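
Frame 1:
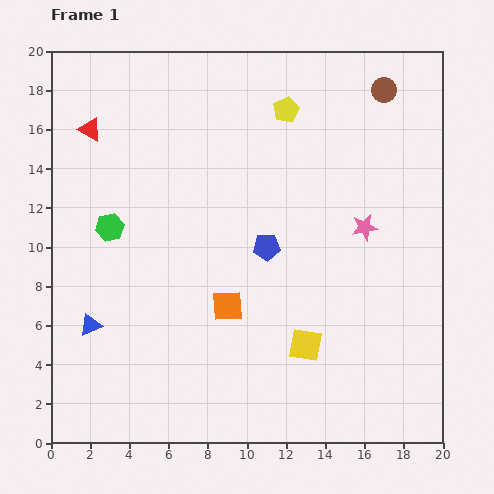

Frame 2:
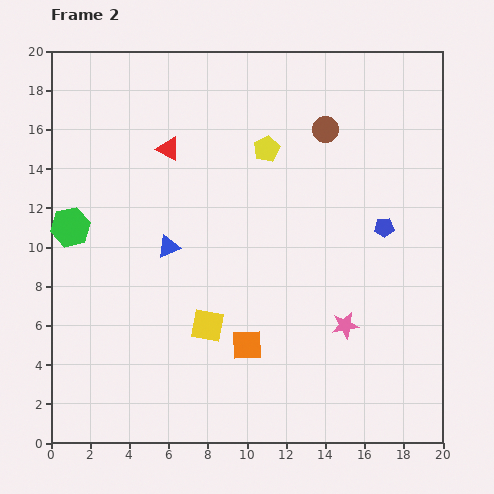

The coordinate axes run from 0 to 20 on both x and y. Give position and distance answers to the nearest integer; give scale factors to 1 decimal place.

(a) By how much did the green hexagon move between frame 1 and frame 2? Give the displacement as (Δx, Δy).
(-2, 0)

The green hexagon was at (3, 11) in frame 1 and (1, 11) in frame 2.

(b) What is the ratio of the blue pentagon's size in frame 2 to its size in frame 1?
0.7×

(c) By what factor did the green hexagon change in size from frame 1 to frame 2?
1.4×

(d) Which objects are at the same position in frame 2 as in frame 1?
none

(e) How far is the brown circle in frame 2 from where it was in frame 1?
4

The brown circle moved from (17, 18) to (14, 16), a distance of √(3² + 2²) ≈ 4.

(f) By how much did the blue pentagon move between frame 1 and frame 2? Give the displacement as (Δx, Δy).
(6, 1)

The blue pentagon was at (11, 10) in frame 1 and (17, 11) in frame 2.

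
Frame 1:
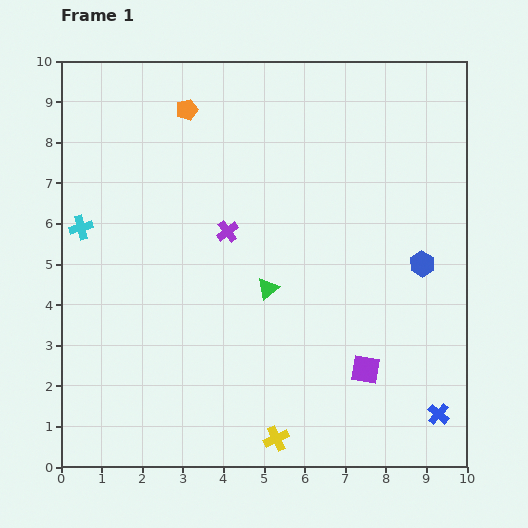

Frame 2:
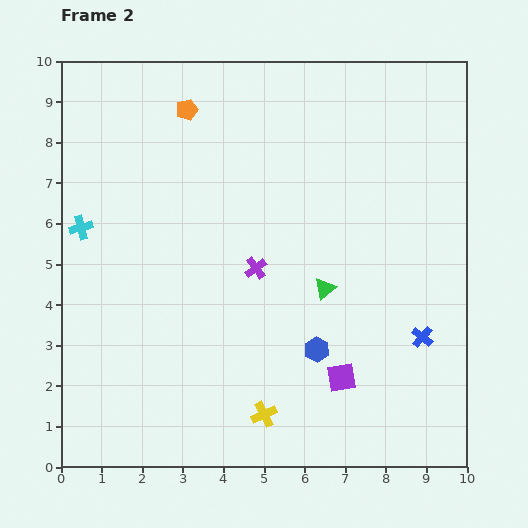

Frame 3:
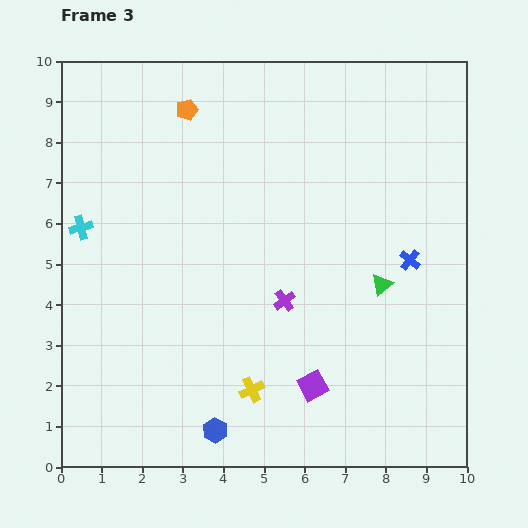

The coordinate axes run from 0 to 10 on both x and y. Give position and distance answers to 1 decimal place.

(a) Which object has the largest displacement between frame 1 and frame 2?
the blue hexagon

(moved 3.3; next 1.9)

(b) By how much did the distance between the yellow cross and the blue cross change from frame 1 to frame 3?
+1.0

Distance in frame 1: 4.0. Distance in frame 3: 5.0.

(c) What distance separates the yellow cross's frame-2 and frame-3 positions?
0.7

The yellow cross moved from (5.0, 1.3) to (4.7, 1.9), a distance of √(0.3² + 0.6²) ≈ 0.7.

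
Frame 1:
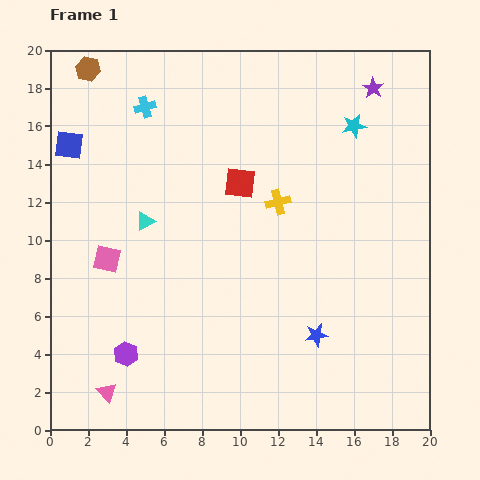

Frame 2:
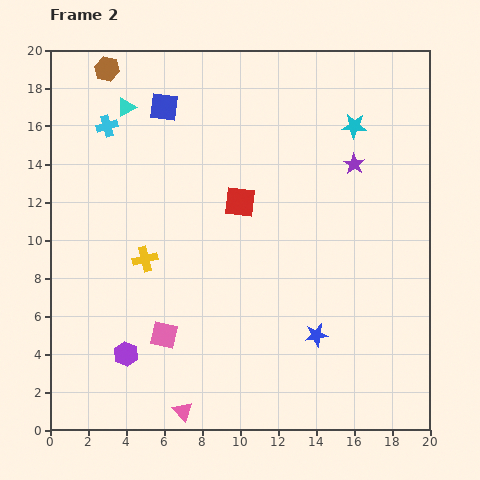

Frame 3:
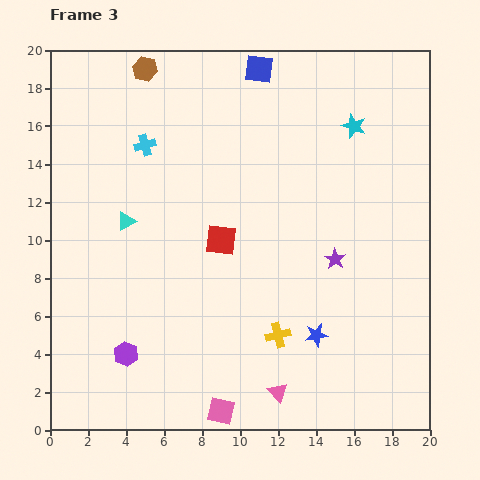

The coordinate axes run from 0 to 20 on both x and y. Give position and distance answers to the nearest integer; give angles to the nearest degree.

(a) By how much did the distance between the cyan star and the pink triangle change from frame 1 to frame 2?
-2

Distance in frame 1: 19. Distance in frame 2: 17.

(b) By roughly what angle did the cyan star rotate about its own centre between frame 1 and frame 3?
31° clockwise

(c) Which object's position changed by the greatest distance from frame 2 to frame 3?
the yellow cross

(moved 8; next 6)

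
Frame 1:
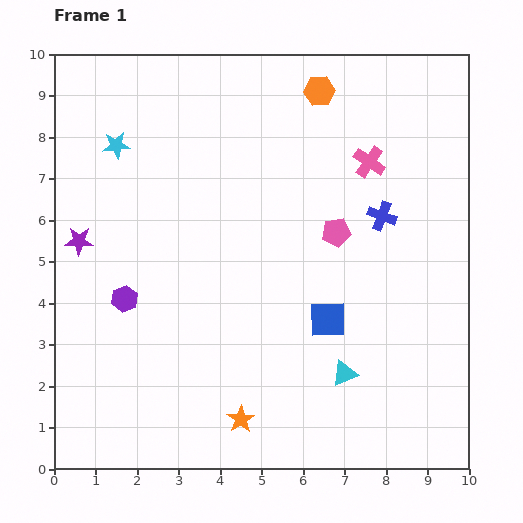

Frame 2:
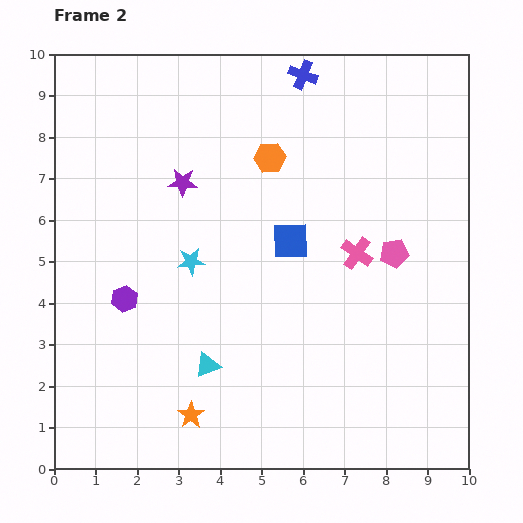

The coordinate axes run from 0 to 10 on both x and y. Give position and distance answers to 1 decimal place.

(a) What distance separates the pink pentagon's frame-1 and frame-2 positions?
1.5

The pink pentagon moved from (6.8, 5.7) to (8.2, 5.2), a distance of √(1.4² + 0.5²) ≈ 1.5.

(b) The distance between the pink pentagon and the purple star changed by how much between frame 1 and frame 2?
-0.8

Distance in frame 1: 6.2. Distance in frame 2: 5.4.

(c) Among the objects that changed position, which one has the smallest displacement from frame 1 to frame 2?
the orange star

(moved 1.2)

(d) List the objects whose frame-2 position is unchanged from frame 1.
the purple hexagon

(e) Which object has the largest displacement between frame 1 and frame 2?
the blue cross

(moved 3.9; next 3.3)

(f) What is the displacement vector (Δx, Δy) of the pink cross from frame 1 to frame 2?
(-0.3, -2.2)

The pink cross was at (7.6, 7.4) in frame 1 and (7.3, 5.2) in frame 2.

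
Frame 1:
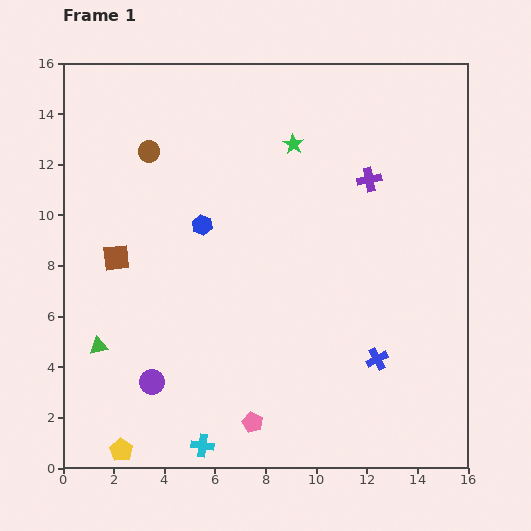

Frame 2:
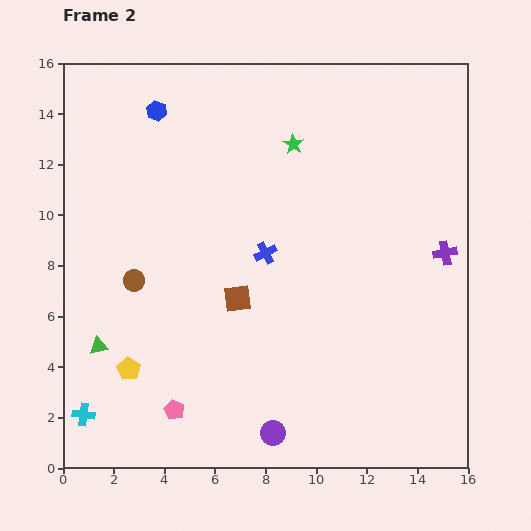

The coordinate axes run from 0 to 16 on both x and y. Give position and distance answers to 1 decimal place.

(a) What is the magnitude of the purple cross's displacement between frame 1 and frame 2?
4.2

The purple cross moved from (12.1, 11.4) to (15.1, 8.5), a distance of √(3.0² + 2.9²) ≈ 4.2.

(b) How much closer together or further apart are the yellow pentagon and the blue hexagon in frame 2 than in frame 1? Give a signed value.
+0.8

Distance in frame 1: 9.5. Distance in frame 2: 10.3.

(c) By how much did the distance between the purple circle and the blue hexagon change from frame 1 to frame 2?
+7.0

Distance in frame 1: 6.5. Distance in frame 2: 13.5.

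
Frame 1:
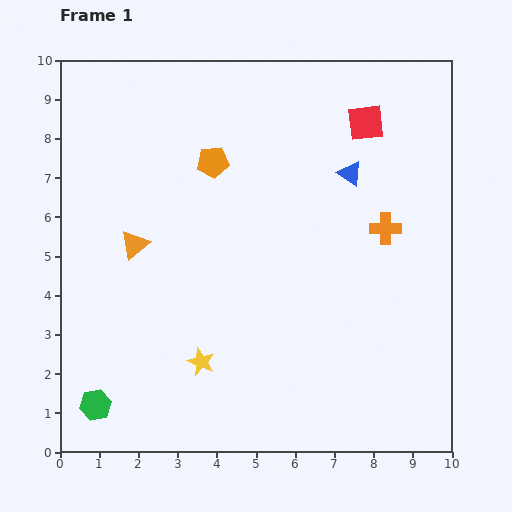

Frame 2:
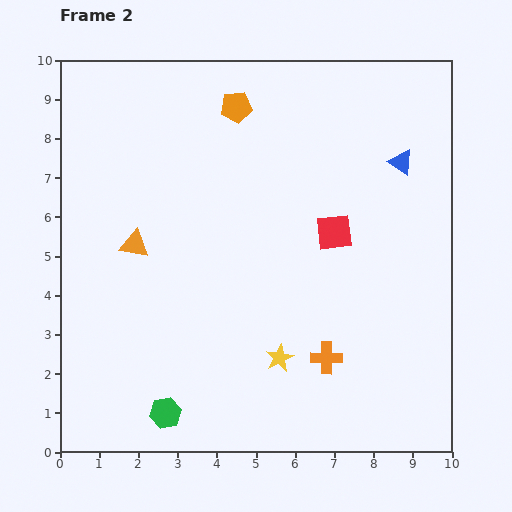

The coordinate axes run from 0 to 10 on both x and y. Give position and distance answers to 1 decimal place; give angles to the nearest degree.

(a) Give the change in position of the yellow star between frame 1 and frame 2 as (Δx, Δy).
(2.0, 0.1)

The yellow star was at (3.6, 2.3) in frame 1 and (5.6, 2.4) in frame 2.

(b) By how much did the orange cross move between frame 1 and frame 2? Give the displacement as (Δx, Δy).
(-1.5, -3.3)

The orange cross was at (8.3, 5.7) in frame 1 and (6.8, 2.4) in frame 2.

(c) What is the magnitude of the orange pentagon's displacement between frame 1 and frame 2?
1.5

The orange pentagon moved from (3.9, 7.4) to (4.5, 8.8), a distance of √(0.6² + 1.4²) ≈ 1.5.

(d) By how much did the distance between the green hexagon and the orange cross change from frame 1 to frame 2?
-4.4

Distance in frame 1: 8.7. Distance in frame 2: 4.3.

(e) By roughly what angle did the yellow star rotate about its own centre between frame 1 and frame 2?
23° clockwise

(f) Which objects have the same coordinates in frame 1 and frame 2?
the orange triangle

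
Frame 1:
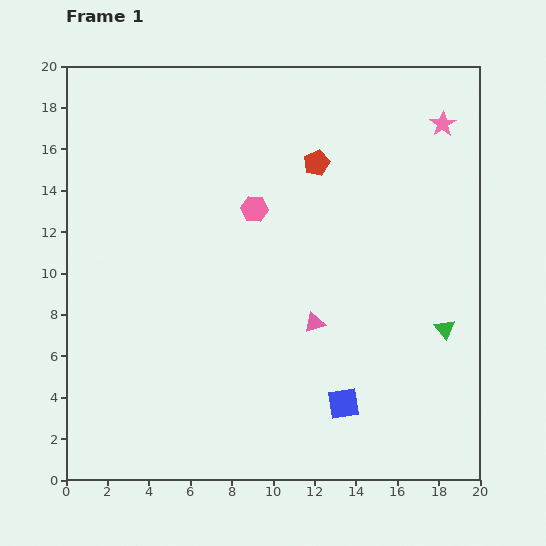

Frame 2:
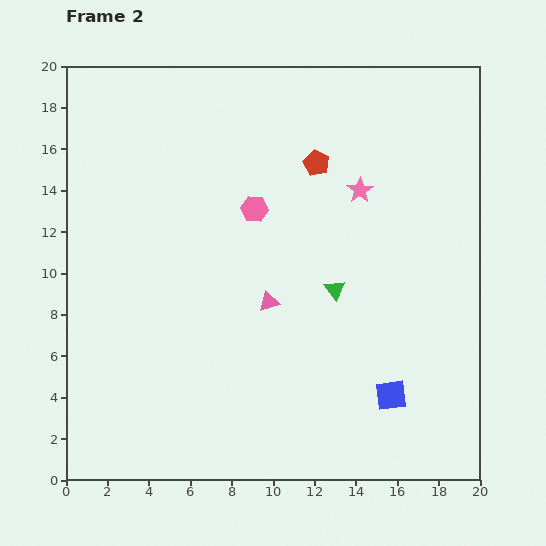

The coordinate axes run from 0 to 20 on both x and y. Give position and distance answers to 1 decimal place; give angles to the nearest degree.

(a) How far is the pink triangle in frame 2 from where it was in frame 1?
2.4

The pink triangle moved from (12.0, 7.6) to (9.8, 8.6), a distance of √(2.2² + 1.0²) ≈ 2.4.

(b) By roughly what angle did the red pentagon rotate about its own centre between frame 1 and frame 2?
23° counter-clockwise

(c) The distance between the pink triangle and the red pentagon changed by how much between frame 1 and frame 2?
-0.6

Distance in frame 1: 7.7. Distance in frame 2: 7.1.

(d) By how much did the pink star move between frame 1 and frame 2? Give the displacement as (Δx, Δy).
(-4.0, -3.2)

The pink star was at (18.2, 17.2) in frame 1 and (14.2, 14.0) in frame 2.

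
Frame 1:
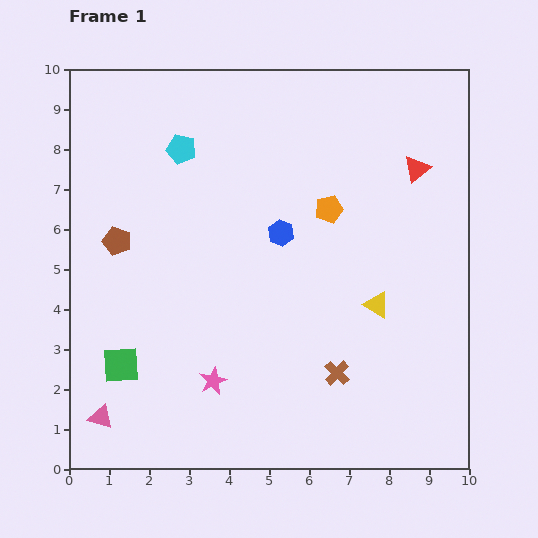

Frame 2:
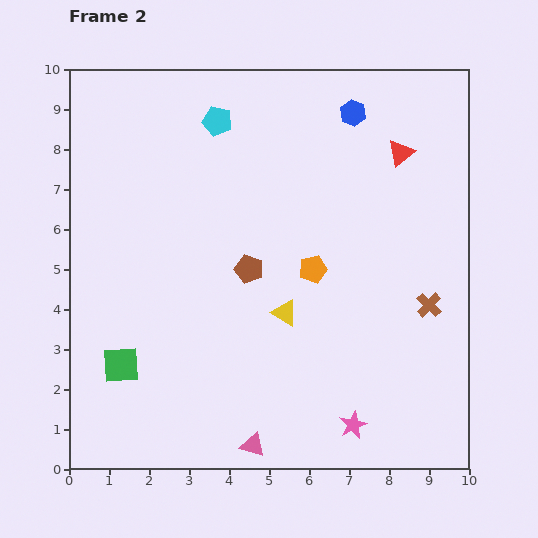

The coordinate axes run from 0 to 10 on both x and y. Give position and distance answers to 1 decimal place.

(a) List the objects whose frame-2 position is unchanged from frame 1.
the green square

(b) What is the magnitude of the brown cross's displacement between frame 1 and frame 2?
2.9

The brown cross moved from (6.7, 2.4) to (9.0, 4.1), a distance of √(2.3² + 1.7²) ≈ 2.9.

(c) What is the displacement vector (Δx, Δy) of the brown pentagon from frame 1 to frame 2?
(3.3, -0.7)

The brown pentagon was at (1.2, 5.7) in frame 1 and (4.5, 5.0) in frame 2.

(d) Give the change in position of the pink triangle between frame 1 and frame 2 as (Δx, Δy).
(3.8, -0.7)

The pink triangle was at (0.8, 1.3) in frame 1 and (4.6, 0.6) in frame 2.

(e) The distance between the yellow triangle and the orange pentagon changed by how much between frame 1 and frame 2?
-1.4

Distance in frame 1: 2.7. Distance in frame 2: 1.3.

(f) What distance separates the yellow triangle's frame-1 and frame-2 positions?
2.3

The yellow triangle moved from (7.7, 4.1) to (5.4, 3.9), a distance of √(2.3² + 0.2²) ≈ 2.3.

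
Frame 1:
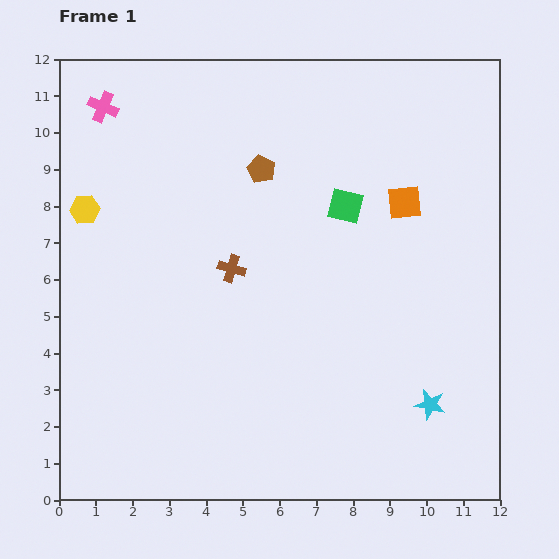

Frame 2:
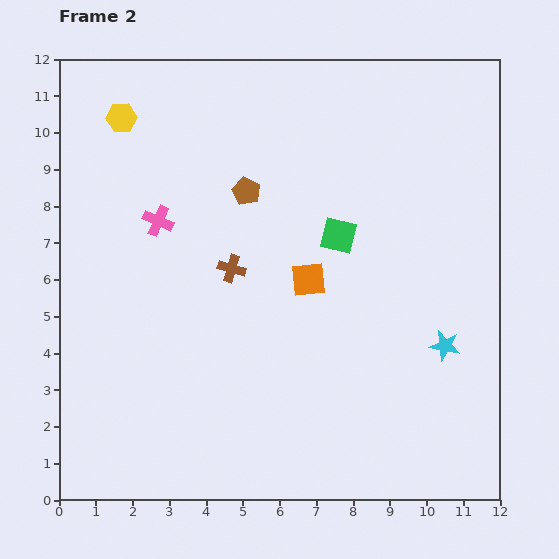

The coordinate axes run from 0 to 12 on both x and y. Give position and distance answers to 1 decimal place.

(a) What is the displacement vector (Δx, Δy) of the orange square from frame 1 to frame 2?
(-2.6, -2.1)

The orange square was at (9.4, 8.1) in frame 1 and (6.8, 6.0) in frame 2.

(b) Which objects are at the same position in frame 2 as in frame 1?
the brown cross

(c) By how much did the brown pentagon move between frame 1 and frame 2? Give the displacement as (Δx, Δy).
(-0.4, -0.6)

The brown pentagon was at (5.5, 9.0) in frame 1 and (5.1, 8.4) in frame 2.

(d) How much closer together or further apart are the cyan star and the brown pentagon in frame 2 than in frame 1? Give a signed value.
-1.1

Distance in frame 1: 7.9. Distance in frame 2: 6.8.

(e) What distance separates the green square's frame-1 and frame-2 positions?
0.8

The green square moved from (7.8, 8.0) to (7.6, 7.2), a distance of √(0.2² + 0.8²) ≈ 0.8.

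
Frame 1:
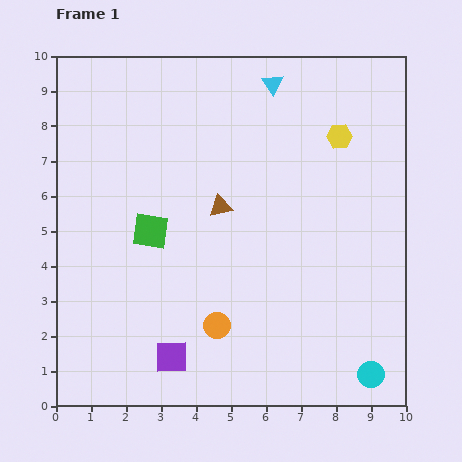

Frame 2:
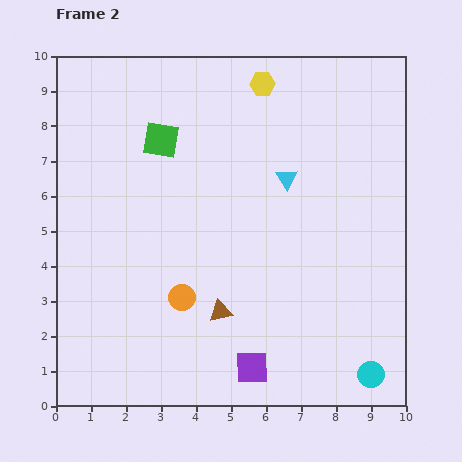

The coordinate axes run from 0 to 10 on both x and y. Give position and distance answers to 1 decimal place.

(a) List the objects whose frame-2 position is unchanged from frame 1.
the cyan circle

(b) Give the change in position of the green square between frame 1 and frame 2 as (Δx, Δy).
(0.3, 2.6)

The green square was at (2.7, 5.0) in frame 1 and (3.0, 7.6) in frame 2.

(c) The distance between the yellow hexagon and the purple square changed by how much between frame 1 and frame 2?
+0.2

Distance in frame 1: 7.9. Distance in frame 2: 8.1.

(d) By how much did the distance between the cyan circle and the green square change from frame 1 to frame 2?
+1.5

Distance in frame 1: 7.5. Distance in frame 2: 9.0.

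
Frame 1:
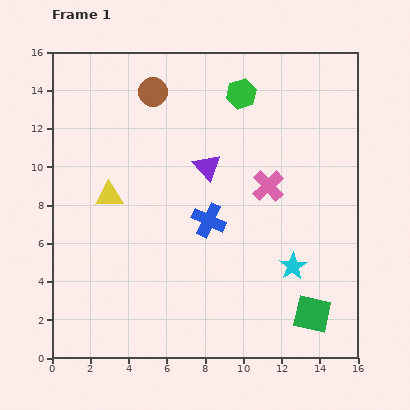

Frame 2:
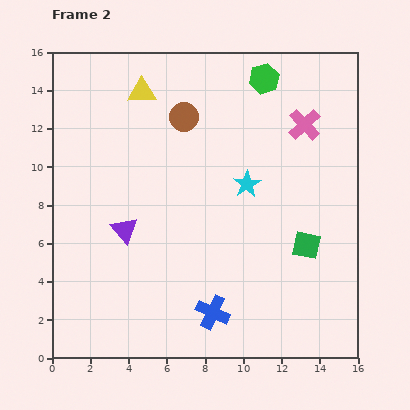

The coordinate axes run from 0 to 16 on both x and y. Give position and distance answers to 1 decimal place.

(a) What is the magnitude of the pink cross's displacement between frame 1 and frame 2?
3.7

The pink cross moved from (11.3, 9.0) to (13.2, 12.2), a distance of √(1.9² + 3.2²) ≈ 3.7.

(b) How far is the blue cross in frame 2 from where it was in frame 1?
4.8

The blue cross moved from (8.2, 7.2) to (8.4, 2.4), a distance of √(0.2² + 4.8²) ≈ 4.8.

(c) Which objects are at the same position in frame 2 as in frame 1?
none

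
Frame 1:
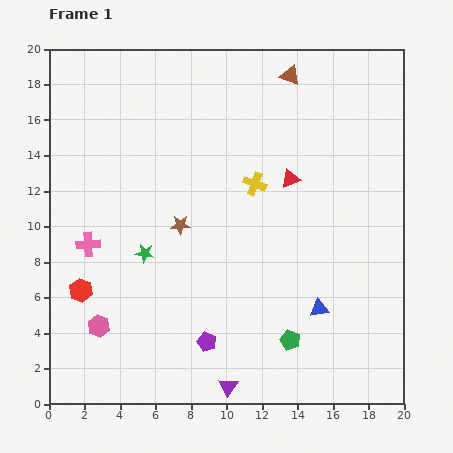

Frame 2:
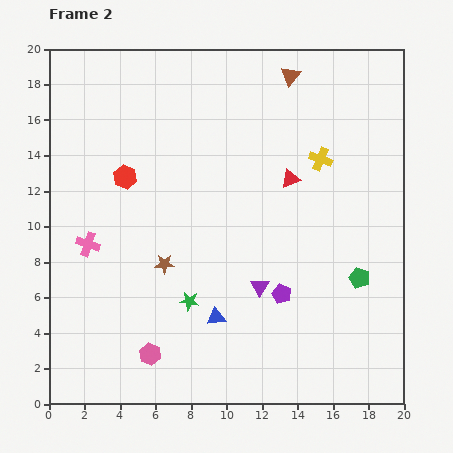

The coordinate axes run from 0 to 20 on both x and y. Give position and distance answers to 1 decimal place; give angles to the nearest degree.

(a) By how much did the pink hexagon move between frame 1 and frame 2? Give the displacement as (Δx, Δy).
(2.9, -1.6)

The pink hexagon was at (2.8, 4.4) in frame 1 and (5.7, 2.8) in frame 2.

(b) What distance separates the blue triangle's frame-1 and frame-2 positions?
5.8

The blue triangle moved from (15.2, 5.4) to (9.4, 4.9), a distance of √(5.8² + 0.5²) ≈ 5.8.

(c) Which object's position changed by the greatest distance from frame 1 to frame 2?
the red hexagon

(moved 6.9; next 5.9)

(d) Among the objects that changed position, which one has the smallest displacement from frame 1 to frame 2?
the brown star

(moved 2.4)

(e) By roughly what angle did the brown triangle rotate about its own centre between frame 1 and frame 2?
46° clockwise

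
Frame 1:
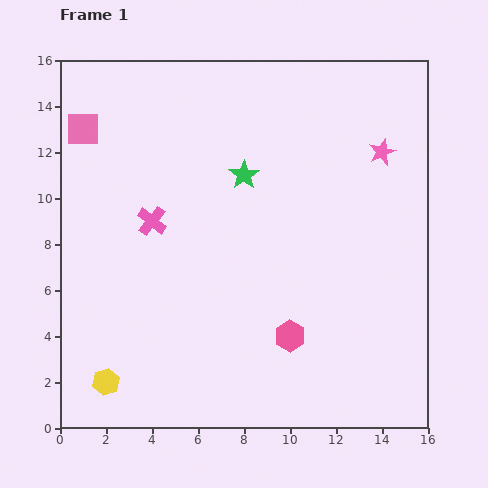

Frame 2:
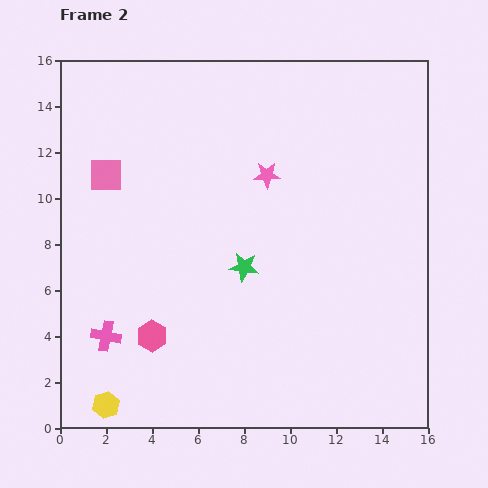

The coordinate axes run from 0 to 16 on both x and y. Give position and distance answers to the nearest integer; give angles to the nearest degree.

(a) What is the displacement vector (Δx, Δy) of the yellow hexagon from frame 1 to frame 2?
(0, -1)

The yellow hexagon was at (2, 2) in frame 1 and (2, 1) in frame 2.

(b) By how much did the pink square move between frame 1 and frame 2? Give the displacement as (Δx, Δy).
(1, -2)

The pink square was at (1, 13) in frame 1 and (2, 11) in frame 2.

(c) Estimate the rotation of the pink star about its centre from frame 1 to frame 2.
21° clockwise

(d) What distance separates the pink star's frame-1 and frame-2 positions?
5

The pink star moved from (14, 12) to (9, 11), a distance of √(5² + 1²) ≈ 5.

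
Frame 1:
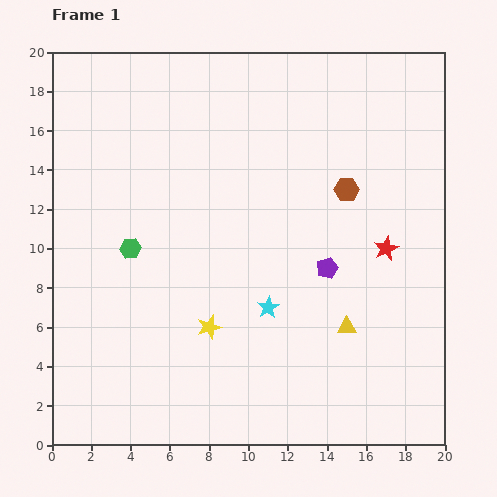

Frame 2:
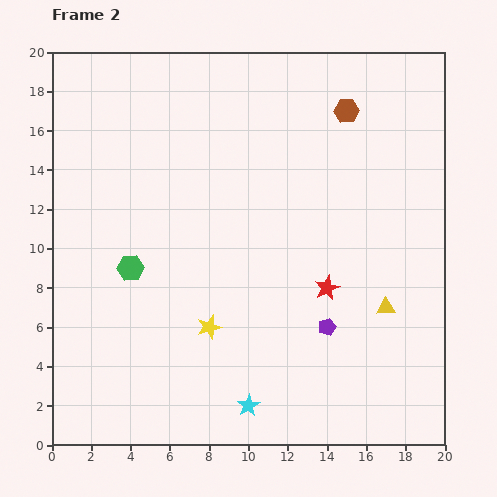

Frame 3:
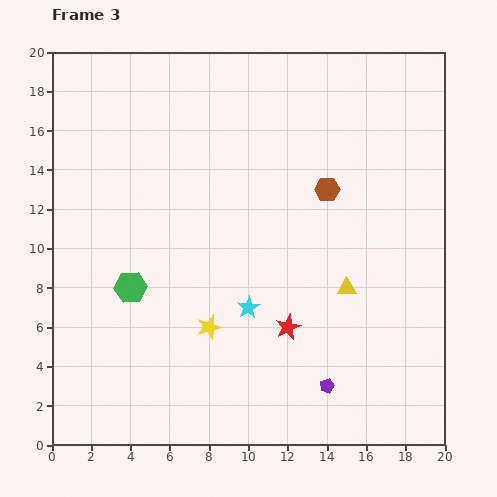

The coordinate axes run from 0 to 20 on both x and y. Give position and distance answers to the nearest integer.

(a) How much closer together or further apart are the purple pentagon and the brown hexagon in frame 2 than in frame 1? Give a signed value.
+7

Distance in frame 1: 4. Distance in frame 2: 11.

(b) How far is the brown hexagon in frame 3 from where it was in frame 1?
1

The brown hexagon moved from (15, 13) to (14, 13), a distance of √(1² + 0²) ≈ 1.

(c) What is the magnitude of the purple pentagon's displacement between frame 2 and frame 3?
3

The purple pentagon moved from (14, 6) to (14, 3), a distance of √(0² + 3²) ≈ 3.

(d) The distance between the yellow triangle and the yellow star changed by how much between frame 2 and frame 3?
-2

Distance in frame 2: 9. Distance in frame 3: 7.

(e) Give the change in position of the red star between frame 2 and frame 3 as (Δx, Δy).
(-2, -2)

The red star was at (14, 8) in frame 2 and (12, 6) in frame 3.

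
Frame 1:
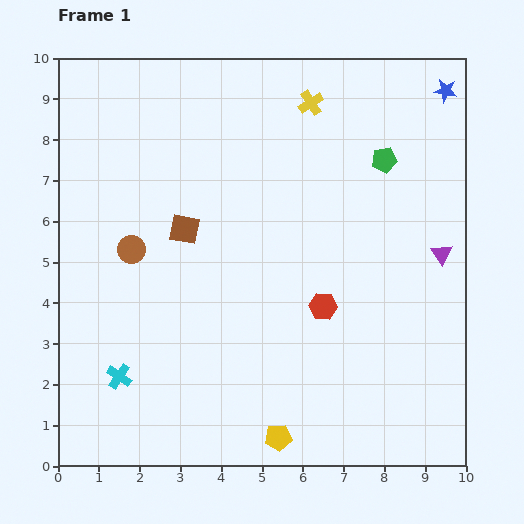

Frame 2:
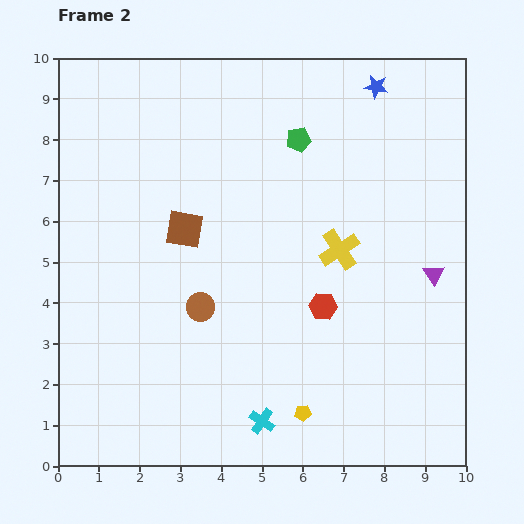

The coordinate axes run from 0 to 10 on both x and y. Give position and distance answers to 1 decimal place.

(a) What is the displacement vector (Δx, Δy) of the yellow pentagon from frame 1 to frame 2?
(0.6, 0.6)

The yellow pentagon was at (5.4, 0.7) in frame 1 and (6.0, 1.3) in frame 2.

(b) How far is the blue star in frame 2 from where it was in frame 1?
1.7

The blue star moved from (9.5, 9.2) to (7.8, 9.3), a distance of √(1.7² + 0.1²) ≈ 1.7.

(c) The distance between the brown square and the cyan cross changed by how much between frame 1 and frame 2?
+1.2

Distance in frame 1: 3.9. Distance in frame 2: 5.1.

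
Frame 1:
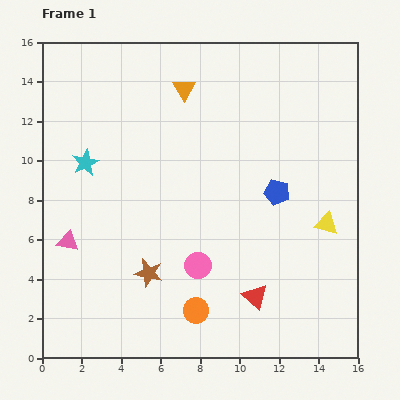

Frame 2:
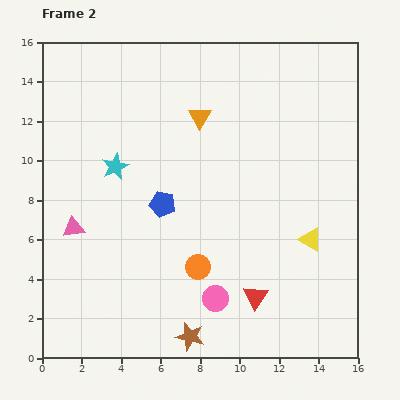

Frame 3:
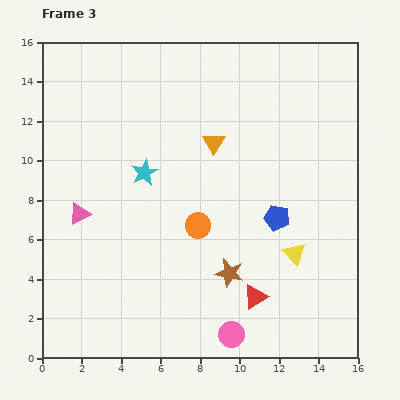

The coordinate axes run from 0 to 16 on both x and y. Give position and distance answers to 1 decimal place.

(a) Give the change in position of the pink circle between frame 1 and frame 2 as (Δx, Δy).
(0.9, -1.7)

The pink circle was at (7.9, 4.7) in frame 1 and (8.8, 3.0) in frame 2.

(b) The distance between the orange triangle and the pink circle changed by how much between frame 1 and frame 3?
+0.8

Distance in frame 1: 8.9. Distance in frame 3: 9.7.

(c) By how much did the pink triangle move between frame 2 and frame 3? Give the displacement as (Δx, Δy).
(0.3, 0.7)

The pink triangle was at (1.6, 6.6) in frame 2 and (1.9, 7.3) in frame 3.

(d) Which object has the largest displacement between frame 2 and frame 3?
the blue pentagon

(moved 5.8; next 3.8)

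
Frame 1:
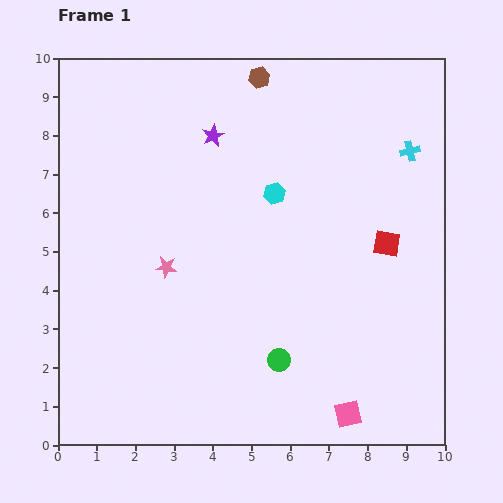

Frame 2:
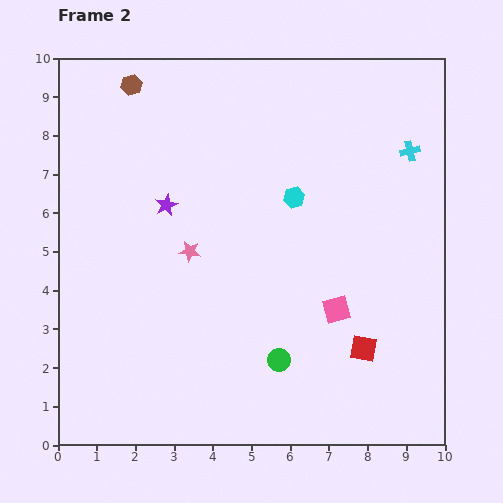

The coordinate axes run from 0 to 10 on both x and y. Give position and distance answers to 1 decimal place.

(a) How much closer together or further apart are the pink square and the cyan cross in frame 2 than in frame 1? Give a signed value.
-2.5

Distance in frame 1: 7.0. Distance in frame 2: 4.5.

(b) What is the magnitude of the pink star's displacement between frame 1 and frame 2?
0.7

The pink star moved from (2.8, 4.6) to (3.4, 5.0), a distance of √(0.6² + 0.4²) ≈ 0.7.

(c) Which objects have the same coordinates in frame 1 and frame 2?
the green circle, the cyan cross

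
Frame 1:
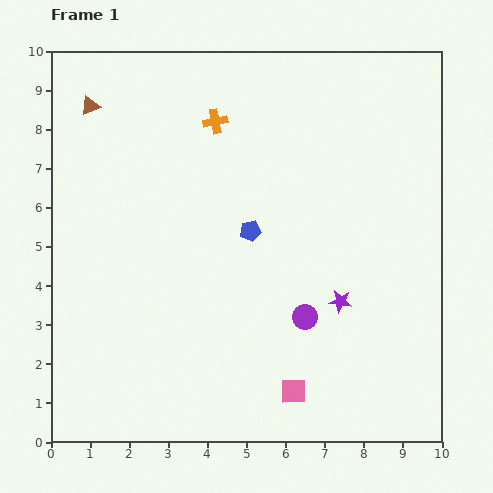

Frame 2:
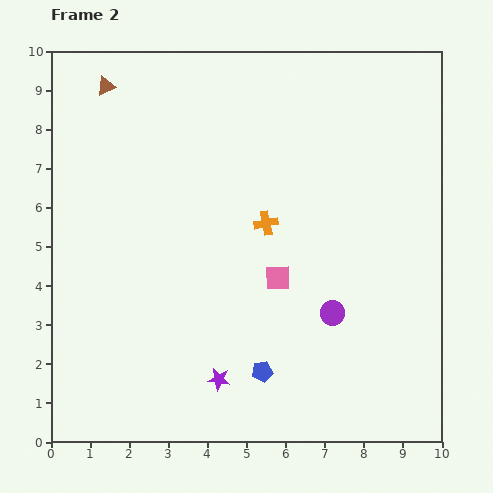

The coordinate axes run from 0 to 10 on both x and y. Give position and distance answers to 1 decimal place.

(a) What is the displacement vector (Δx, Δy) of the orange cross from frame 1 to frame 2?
(1.3, -2.6)

The orange cross was at (4.2, 8.2) in frame 1 and (5.5, 5.6) in frame 2.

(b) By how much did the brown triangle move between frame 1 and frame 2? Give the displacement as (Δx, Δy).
(0.4, 0.5)

The brown triangle was at (1.0, 8.6) in frame 1 and (1.4, 9.1) in frame 2.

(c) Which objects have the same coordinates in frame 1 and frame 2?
none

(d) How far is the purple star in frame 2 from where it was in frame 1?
3.7

The purple star moved from (7.4, 3.6) to (4.3, 1.6), a distance of √(3.1² + 2.0²) ≈ 3.7.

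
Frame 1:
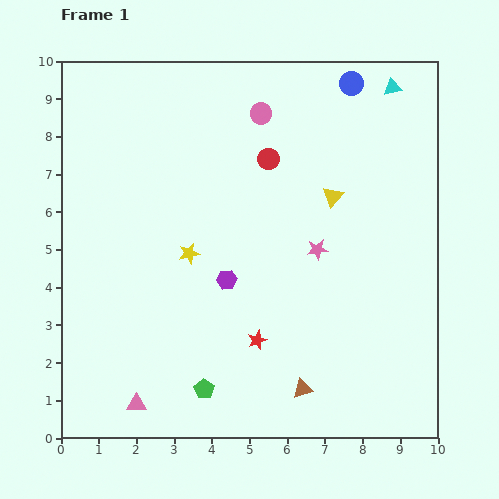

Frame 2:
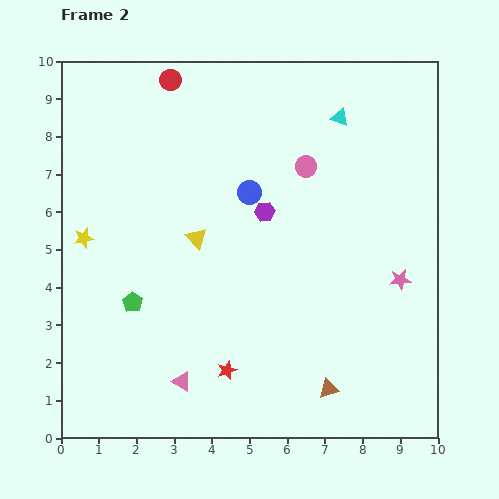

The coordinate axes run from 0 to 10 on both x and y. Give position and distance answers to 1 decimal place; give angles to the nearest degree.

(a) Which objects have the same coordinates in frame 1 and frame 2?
none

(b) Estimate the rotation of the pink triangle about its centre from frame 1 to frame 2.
28° clockwise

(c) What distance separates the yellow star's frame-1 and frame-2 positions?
2.8

The yellow star moved from (3.4, 4.9) to (0.6, 5.3), a distance of √(2.8² + 0.4²) ≈ 2.8.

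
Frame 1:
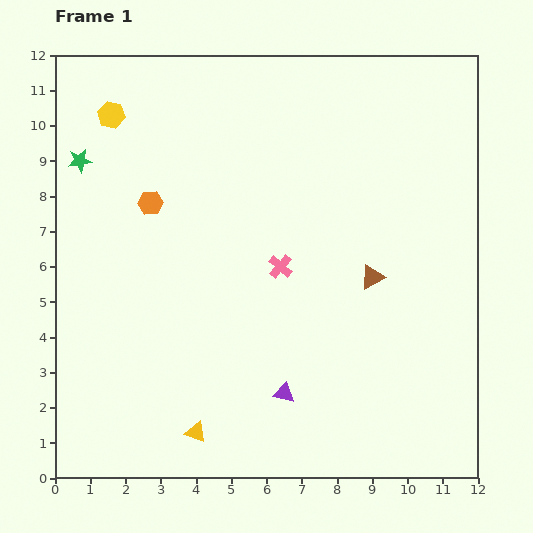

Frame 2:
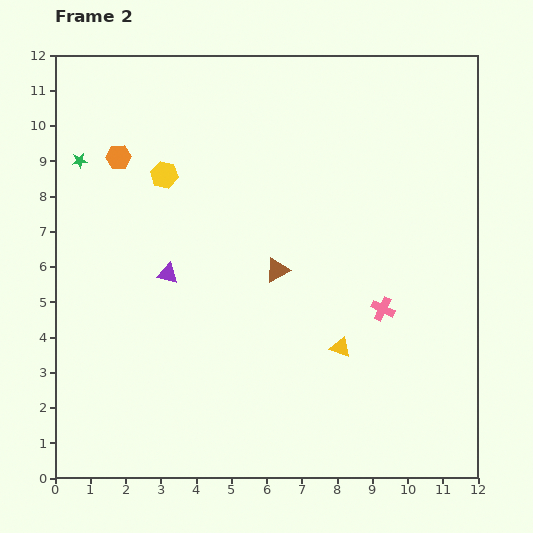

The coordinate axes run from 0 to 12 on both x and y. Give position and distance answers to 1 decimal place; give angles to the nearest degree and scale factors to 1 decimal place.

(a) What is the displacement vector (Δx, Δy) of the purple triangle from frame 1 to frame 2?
(-3.3, 3.4)

The purple triangle was at (6.5, 2.4) in frame 1 and (3.2, 5.8) in frame 2.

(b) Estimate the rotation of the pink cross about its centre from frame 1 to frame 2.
16° counter-clockwise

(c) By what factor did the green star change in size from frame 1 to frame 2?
0.6×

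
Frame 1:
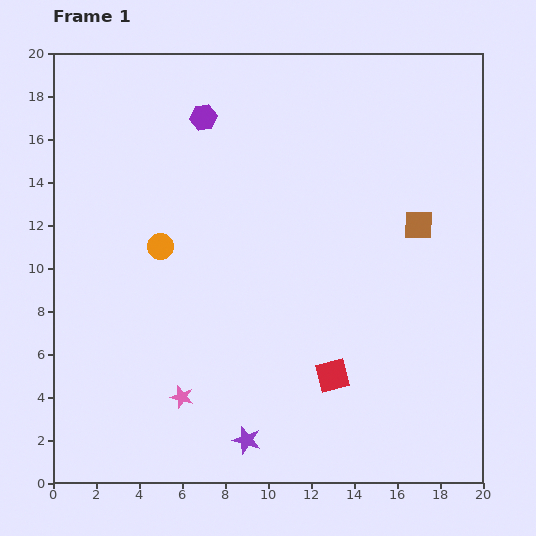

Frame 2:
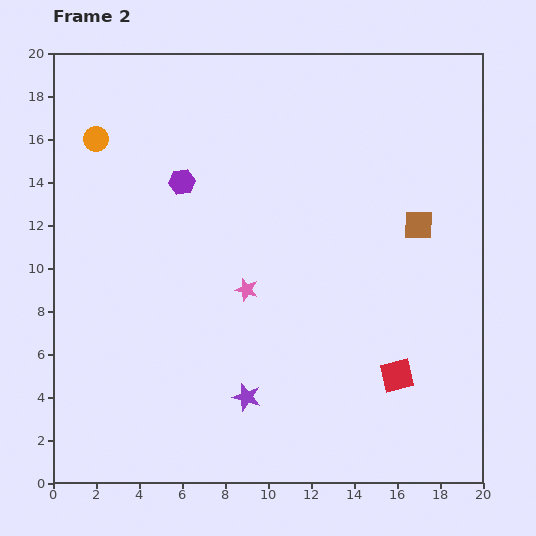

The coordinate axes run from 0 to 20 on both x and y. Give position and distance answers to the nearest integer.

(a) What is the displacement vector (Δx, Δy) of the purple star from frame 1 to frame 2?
(0, 2)

The purple star was at (9, 2) in frame 1 and (9, 4) in frame 2.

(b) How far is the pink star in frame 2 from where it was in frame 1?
6

The pink star moved from (6, 4) to (9, 9), a distance of √(3² + 5²) ≈ 6.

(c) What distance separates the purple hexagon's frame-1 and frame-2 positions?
3

The purple hexagon moved from (7, 17) to (6, 14), a distance of √(1² + 3²) ≈ 3.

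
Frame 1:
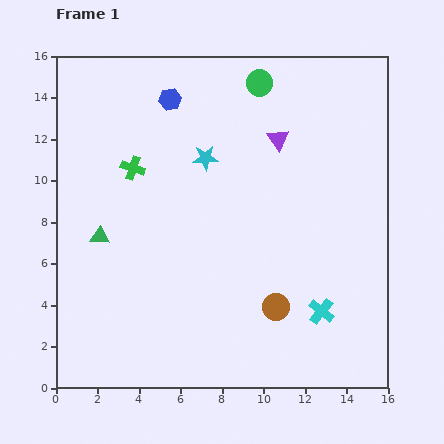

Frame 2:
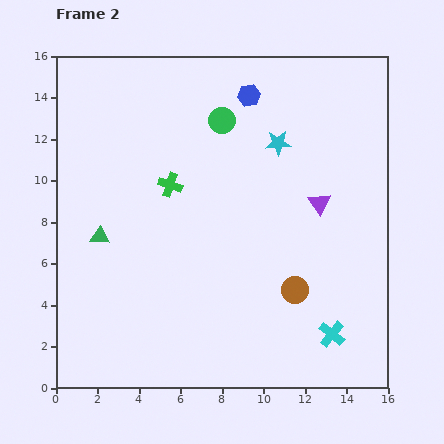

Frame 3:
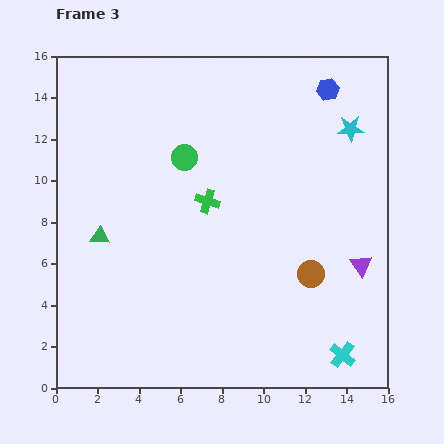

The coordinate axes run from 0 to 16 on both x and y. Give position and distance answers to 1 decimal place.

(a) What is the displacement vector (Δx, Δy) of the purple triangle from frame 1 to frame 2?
(2.0, -3.1)

The purple triangle was at (10.7, 12.0) in frame 1 and (12.7, 8.9) in frame 2.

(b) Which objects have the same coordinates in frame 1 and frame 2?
the green triangle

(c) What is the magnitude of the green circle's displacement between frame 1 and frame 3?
5.1

The green circle moved from (9.8, 14.7) to (6.2, 11.1), a distance of √(3.6² + 3.6²) ≈ 5.1.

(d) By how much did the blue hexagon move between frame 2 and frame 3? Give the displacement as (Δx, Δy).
(3.8, 0.3)

The blue hexagon was at (9.3, 14.1) in frame 2 and (13.1, 14.4) in frame 3.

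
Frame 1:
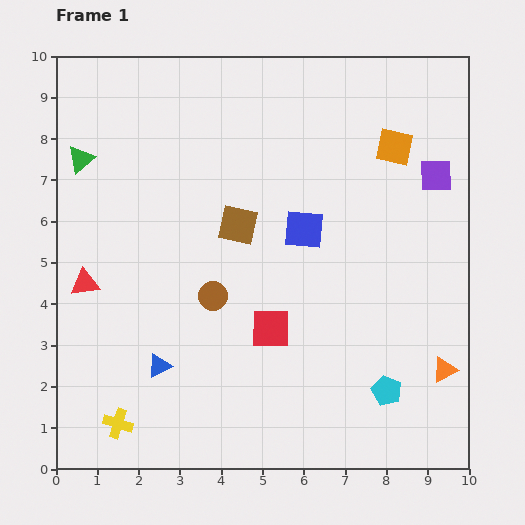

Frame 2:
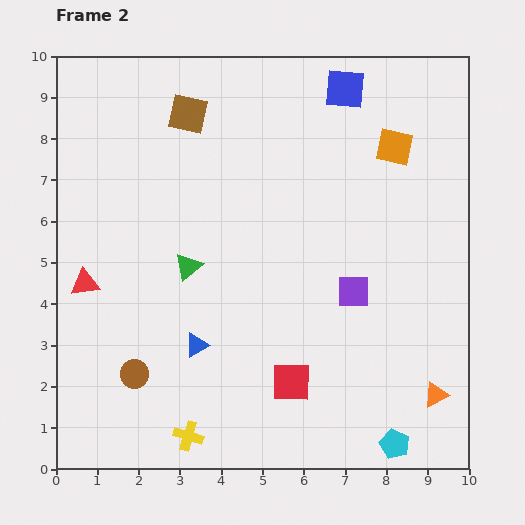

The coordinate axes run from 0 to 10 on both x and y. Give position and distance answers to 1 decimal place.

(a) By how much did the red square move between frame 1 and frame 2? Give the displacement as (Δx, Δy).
(0.5, -1.3)

The red square was at (5.2, 3.4) in frame 1 and (5.7, 2.1) in frame 2.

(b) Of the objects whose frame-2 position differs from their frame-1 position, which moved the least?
the orange triangle

(moved 0.6)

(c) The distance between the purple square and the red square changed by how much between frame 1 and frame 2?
-2.7

Distance in frame 1: 5.4. Distance in frame 2: 2.7.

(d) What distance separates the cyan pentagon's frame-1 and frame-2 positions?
1.3

The cyan pentagon moved from (8.0, 1.9) to (8.2, 0.6), a distance of √(0.2² + 1.3²) ≈ 1.3.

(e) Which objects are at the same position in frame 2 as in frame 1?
the red triangle, the orange square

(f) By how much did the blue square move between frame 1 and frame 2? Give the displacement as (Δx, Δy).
(1.0, 3.4)

The blue square was at (6.0, 5.8) in frame 1 and (7.0, 9.2) in frame 2.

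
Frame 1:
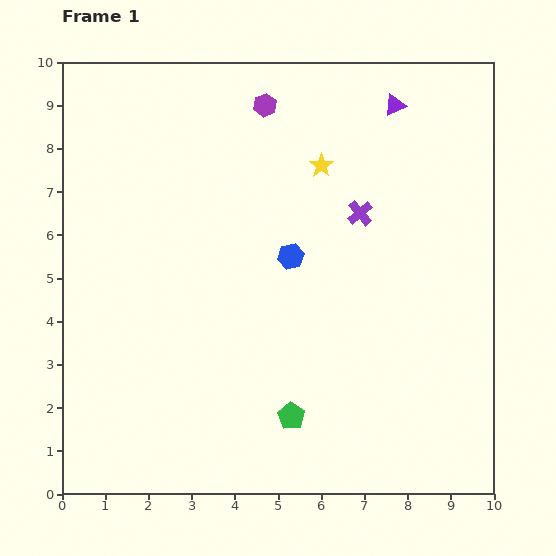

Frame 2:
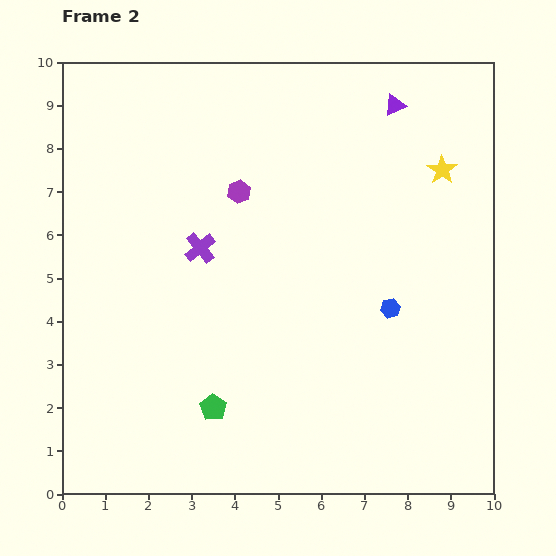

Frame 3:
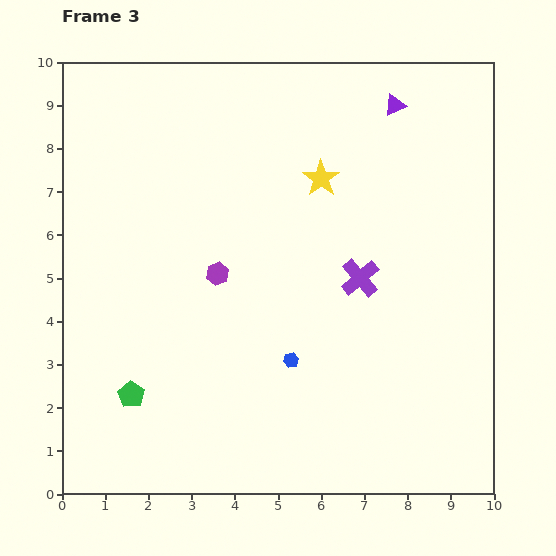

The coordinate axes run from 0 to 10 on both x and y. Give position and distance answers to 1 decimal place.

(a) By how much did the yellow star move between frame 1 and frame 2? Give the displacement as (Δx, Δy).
(2.8, -0.1)

The yellow star was at (6.0, 7.6) in frame 1 and (8.8, 7.5) in frame 2.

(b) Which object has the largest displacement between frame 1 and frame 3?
the purple hexagon

(moved 4.1; next 3.7)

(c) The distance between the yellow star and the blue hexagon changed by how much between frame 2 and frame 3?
+0.9

Distance in frame 2: 3.4. Distance in frame 3: 4.3.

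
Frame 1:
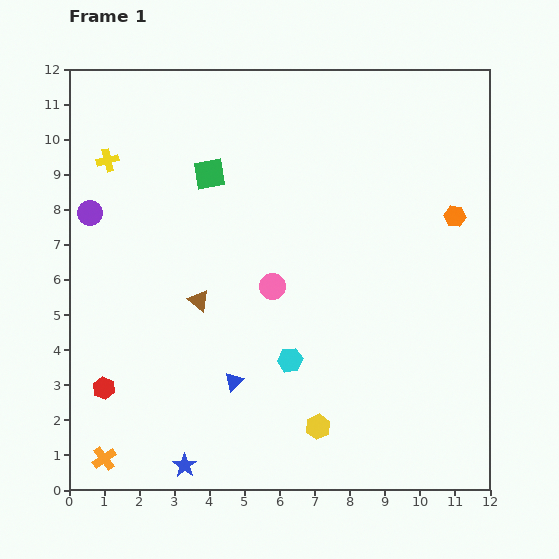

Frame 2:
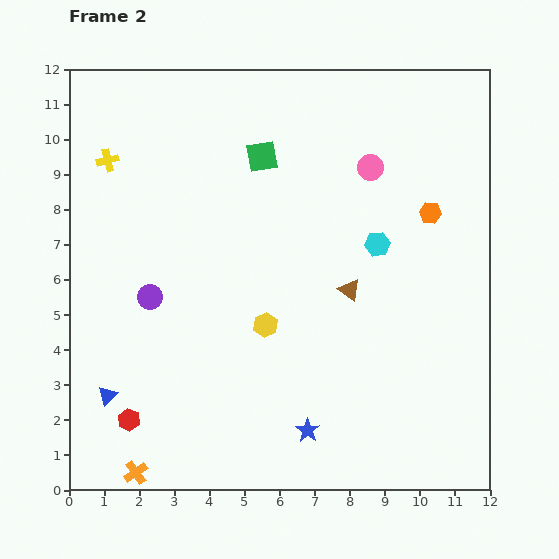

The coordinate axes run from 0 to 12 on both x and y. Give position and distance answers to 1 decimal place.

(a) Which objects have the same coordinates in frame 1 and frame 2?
the yellow cross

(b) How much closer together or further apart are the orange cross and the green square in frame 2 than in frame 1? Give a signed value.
+1.1

Distance in frame 1: 8.6. Distance in frame 2: 9.7.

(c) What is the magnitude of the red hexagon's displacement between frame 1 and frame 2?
1.1

The red hexagon moved from (1.0, 2.9) to (1.7, 2.0), a distance of √(0.7² + 0.9²) ≈ 1.1.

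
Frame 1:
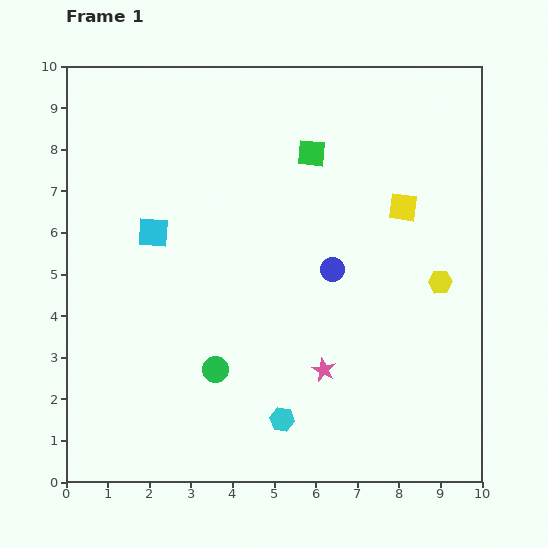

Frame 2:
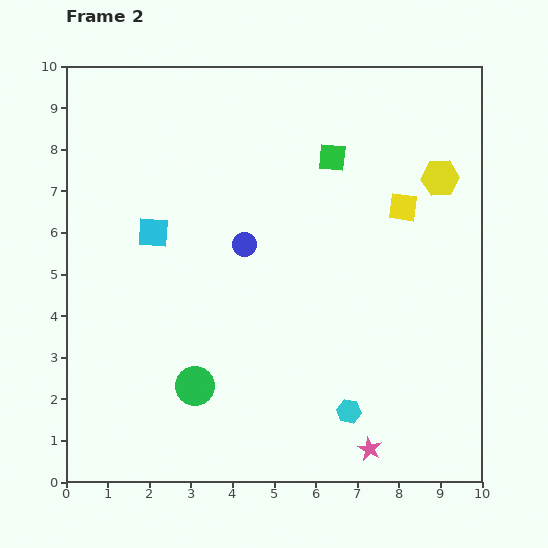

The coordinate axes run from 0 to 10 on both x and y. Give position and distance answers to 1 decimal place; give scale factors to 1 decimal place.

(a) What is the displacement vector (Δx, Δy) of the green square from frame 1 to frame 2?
(0.5, -0.1)

The green square was at (5.9, 7.9) in frame 1 and (6.4, 7.8) in frame 2.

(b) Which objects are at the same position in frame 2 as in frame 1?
the yellow square, the cyan square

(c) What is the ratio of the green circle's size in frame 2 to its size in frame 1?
1.5×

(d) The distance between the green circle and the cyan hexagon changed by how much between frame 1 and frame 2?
+1.7

Distance in frame 1: 2.0. Distance in frame 2: 3.7.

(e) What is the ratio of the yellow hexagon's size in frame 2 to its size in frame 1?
1.6×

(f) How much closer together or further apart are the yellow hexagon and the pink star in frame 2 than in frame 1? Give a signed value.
+3.2

Distance in frame 1: 3.5. Distance in frame 2: 6.7.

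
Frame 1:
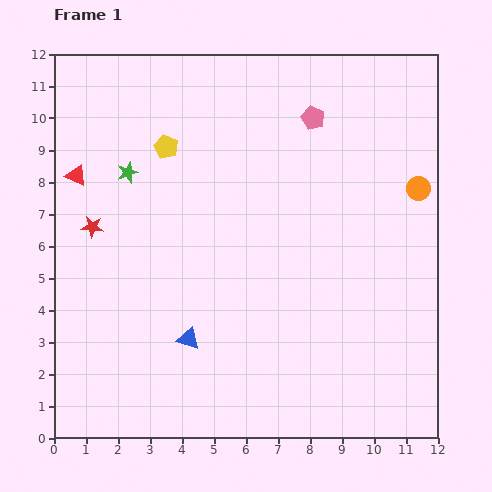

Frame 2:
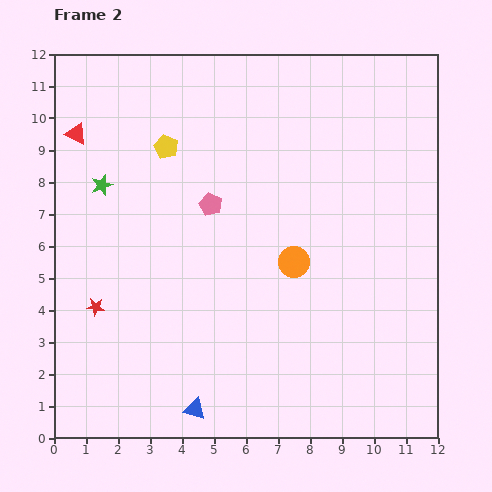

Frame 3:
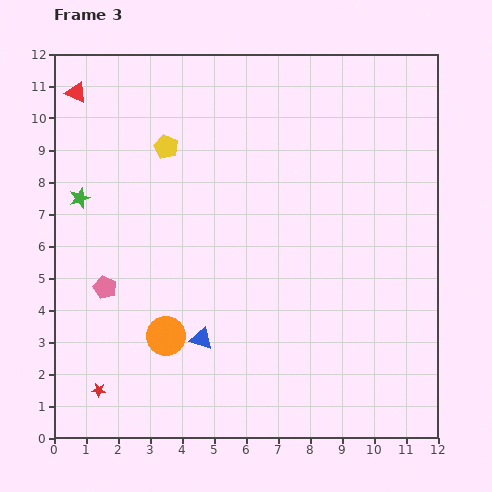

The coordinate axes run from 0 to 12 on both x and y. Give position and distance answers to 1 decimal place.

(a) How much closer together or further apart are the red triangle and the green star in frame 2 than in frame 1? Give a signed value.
+0.2

Distance in frame 1: 1.6. Distance in frame 2: 1.8.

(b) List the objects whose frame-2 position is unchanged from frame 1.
the yellow pentagon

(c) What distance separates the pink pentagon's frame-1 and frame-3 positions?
8.4

The pink pentagon moved from (8.1, 10.0) to (1.6, 4.7), a distance of √(6.5² + 5.3²) ≈ 8.4.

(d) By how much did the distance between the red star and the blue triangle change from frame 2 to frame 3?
-0.9

Distance in frame 2: 4.5. Distance in frame 3: 3.6.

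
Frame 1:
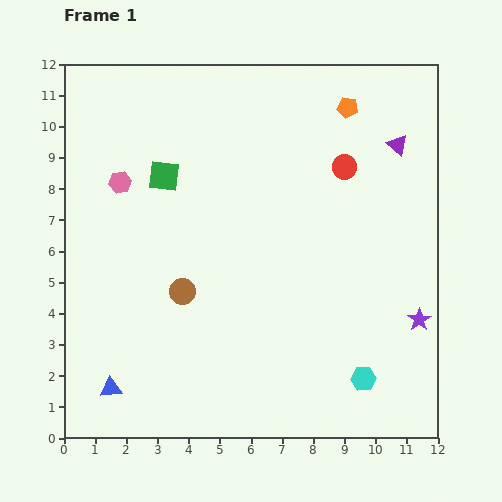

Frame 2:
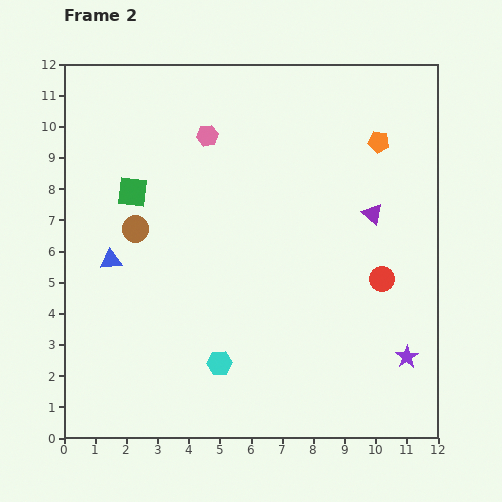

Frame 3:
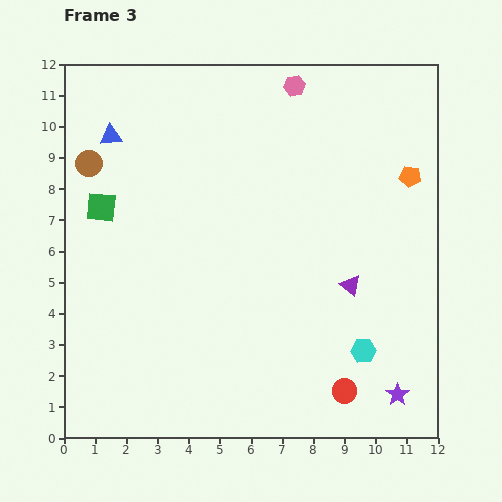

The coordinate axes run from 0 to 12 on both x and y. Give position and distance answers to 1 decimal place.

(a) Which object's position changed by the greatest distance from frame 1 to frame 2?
the cyan hexagon

(moved 4.6; next 4.1)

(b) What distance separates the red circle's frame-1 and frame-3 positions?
7.2

The red circle moved from (9.0, 8.7) to (9.0, 1.5), a distance of √(0.0² + 7.2²) ≈ 7.2.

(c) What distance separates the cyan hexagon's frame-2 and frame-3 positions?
4.6

The cyan hexagon moved from (5.0, 2.4) to (9.6, 2.8), a distance of √(4.6² + 0.4²) ≈ 4.6.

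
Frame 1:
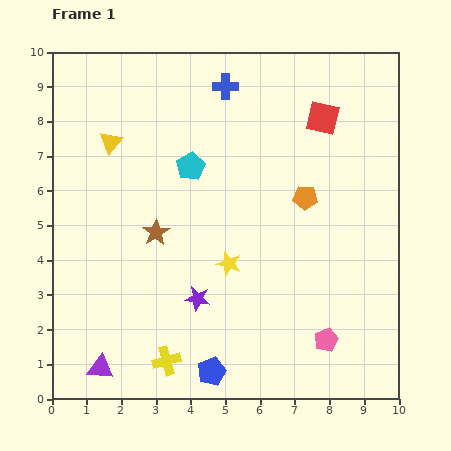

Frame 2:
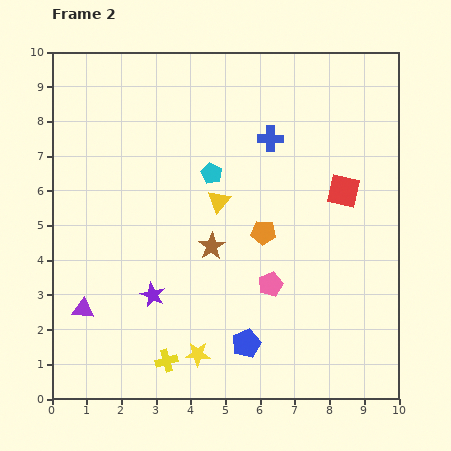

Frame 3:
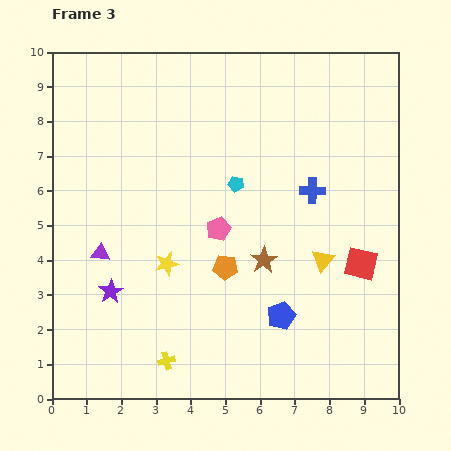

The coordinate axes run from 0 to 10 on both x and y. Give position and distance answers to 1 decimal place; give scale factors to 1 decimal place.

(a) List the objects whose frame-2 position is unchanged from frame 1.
the yellow cross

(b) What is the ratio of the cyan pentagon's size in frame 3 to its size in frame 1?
0.6×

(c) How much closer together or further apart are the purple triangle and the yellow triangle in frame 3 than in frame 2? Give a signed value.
+1.4

Distance in frame 2: 5.0. Distance in frame 3: 6.4.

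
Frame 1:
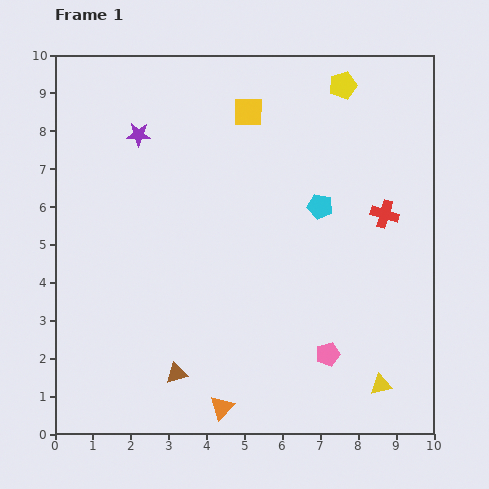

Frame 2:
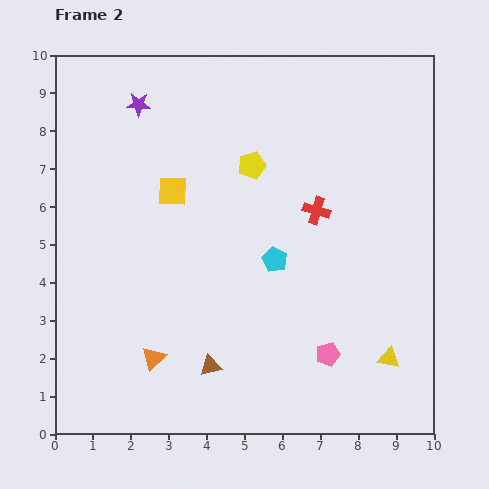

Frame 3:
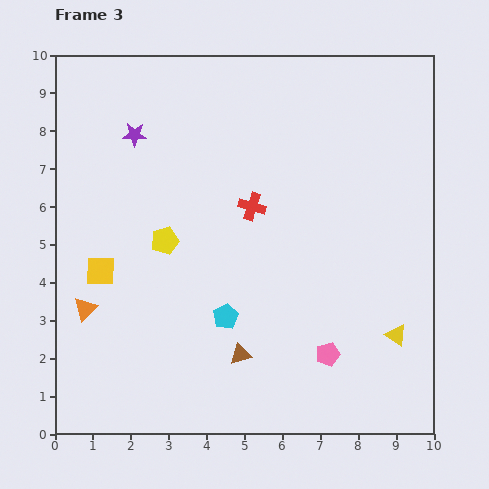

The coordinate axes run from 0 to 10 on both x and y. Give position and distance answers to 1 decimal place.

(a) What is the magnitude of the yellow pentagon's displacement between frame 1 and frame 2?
3.2

The yellow pentagon moved from (7.6, 9.2) to (5.2, 7.1), a distance of √(2.4² + 2.1²) ≈ 3.2.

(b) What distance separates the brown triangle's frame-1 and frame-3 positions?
1.8

The brown triangle moved from (3.2, 1.6) to (4.9, 2.1), a distance of √(1.7² + 0.5²) ≈ 1.8.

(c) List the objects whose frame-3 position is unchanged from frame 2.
the pink pentagon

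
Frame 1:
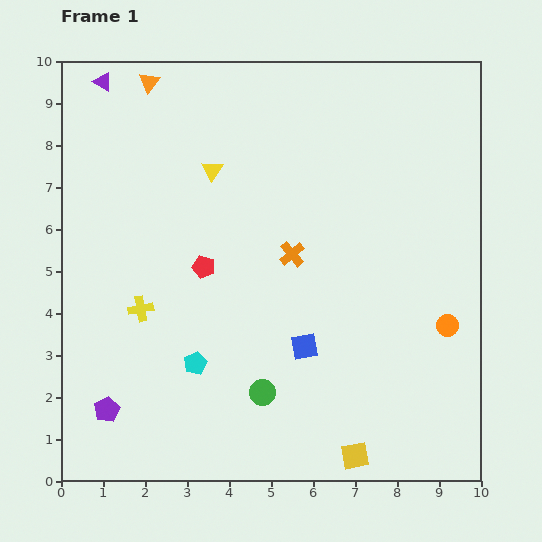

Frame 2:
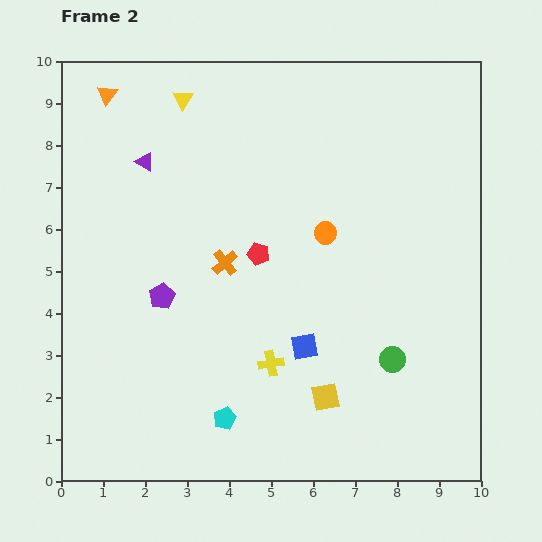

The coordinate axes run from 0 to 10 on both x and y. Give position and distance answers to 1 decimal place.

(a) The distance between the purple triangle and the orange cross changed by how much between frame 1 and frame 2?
-3.0

Distance in frame 1: 6.1. Distance in frame 2: 3.1.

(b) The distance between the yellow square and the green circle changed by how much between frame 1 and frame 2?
-0.9

Distance in frame 1: 2.7. Distance in frame 2: 1.8.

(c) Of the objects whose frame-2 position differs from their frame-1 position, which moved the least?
the orange triangle

(moved 1.0)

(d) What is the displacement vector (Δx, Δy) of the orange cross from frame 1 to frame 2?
(-1.6, -0.2)

The orange cross was at (5.5, 5.4) in frame 1 and (3.9, 5.2) in frame 2.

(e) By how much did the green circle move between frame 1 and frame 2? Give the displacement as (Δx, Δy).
(3.1, 0.8)

The green circle was at (4.8, 2.1) in frame 1 and (7.9, 2.9) in frame 2.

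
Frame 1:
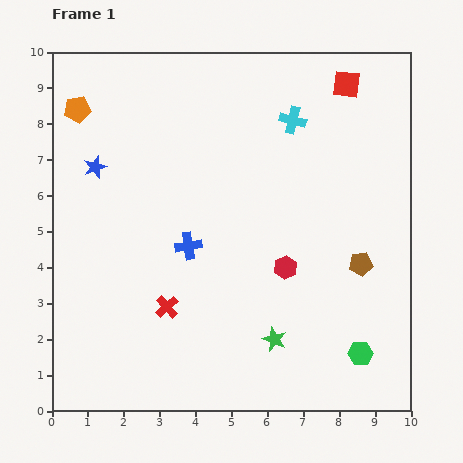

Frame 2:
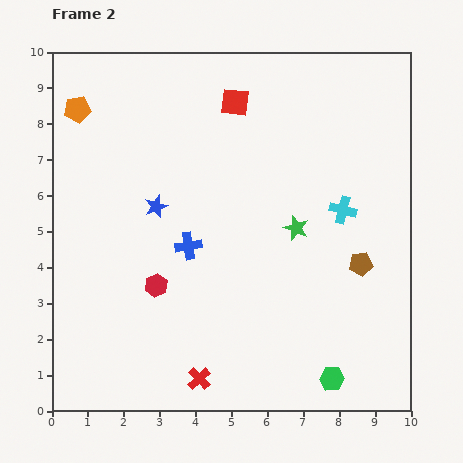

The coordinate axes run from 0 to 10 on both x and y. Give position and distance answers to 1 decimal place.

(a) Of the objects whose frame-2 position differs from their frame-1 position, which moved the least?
the green hexagon

(moved 1.1)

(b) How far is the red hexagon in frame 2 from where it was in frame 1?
3.6

The red hexagon moved from (6.5, 4.0) to (2.9, 3.5), a distance of √(3.6² + 0.5²) ≈ 3.6.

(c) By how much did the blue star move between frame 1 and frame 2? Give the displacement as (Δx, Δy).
(1.7, -1.1)

The blue star was at (1.2, 6.8) in frame 1 and (2.9, 5.7) in frame 2.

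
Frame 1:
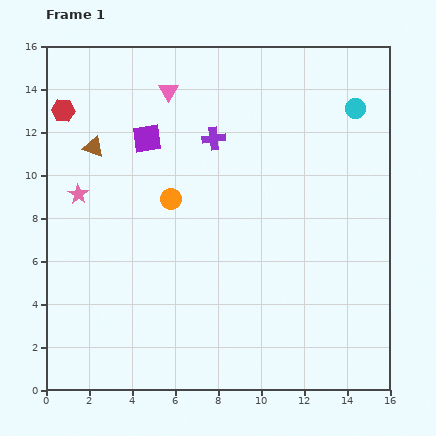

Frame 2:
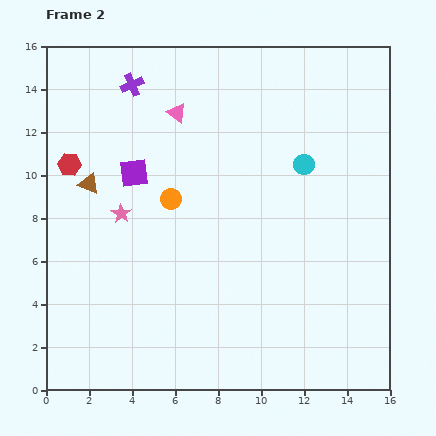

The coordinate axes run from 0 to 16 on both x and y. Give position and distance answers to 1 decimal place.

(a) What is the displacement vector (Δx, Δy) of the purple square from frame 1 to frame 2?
(-0.6, -1.6)

The purple square was at (4.7, 11.7) in frame 1 and (4.1, 10.1) in frame 2.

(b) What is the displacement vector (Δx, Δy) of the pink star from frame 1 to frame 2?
(2.0, -0.9)

The pink star was at (1.5, 9.1) in frame 1 and (3.5, 8.2) in frame 2.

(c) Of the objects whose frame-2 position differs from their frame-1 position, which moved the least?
the pink triangle

(moved 1.1)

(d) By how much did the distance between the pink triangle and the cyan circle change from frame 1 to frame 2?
-2.3

Distance in frame 1: 8.7. Distance in frame 2: 6.4.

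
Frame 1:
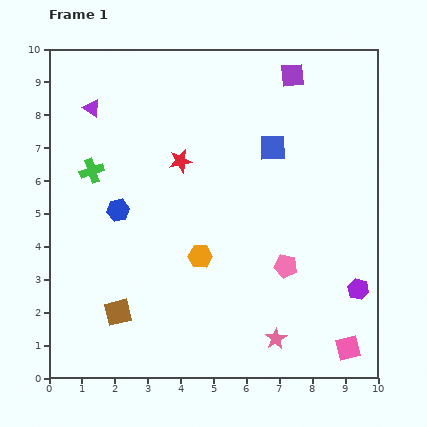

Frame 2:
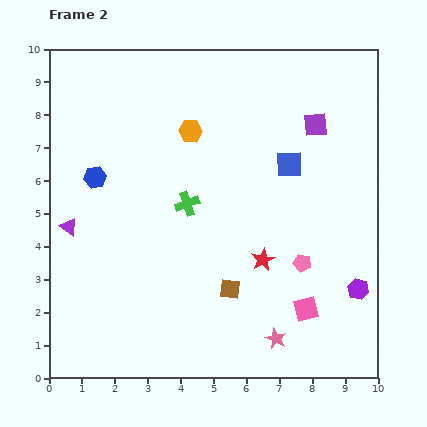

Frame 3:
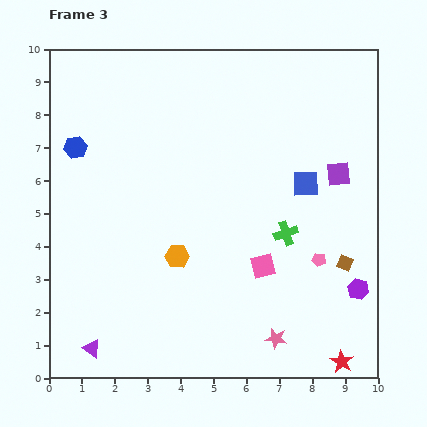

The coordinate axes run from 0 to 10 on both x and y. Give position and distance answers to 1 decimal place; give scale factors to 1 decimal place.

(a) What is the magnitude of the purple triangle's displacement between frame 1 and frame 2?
3.7

The purple triangle moved from (1.3, 8.2) to (0.6, 4.6), a distance of √(0.7² + 3.6²) ≈ 3.7.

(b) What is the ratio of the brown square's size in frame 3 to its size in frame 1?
0.6×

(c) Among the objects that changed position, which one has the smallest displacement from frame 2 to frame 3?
the pink pentagon

(moved 0.5)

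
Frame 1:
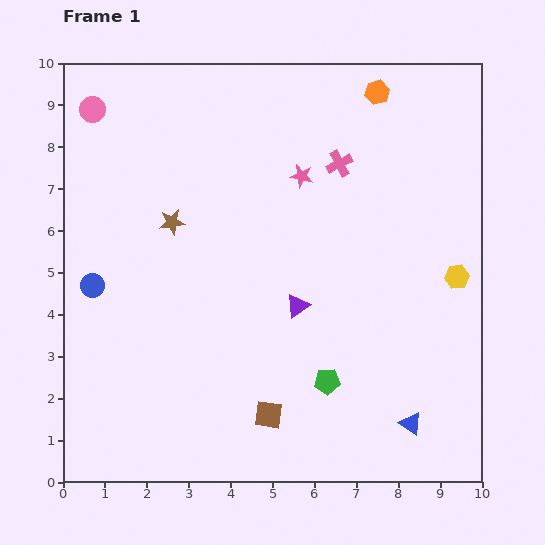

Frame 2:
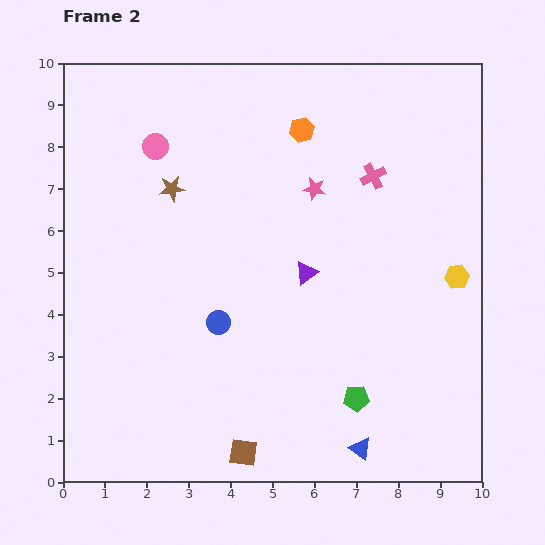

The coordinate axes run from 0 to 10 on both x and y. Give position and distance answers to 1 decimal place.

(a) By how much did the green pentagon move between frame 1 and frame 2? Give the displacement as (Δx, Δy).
(0.7, -0.4)

The green pentagon was at (6.3, 2.4) in frame 1 and (7.0, 2.0) in frame 2.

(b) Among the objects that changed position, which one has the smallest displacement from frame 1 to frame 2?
the pink star

(moved 0.4)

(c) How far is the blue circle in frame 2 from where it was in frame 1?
3.1

The blue circle moved from (0.7, 4.7) to (3.7, 3.8), a distance of √(3.0² + 0.9²) ≈ 3.1.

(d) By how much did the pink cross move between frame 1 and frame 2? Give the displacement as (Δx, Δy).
(0.8, -0.3)

The pink cross was at (6.6, 7.6) in frame 1 and (7.4, 7.3) in frame 2.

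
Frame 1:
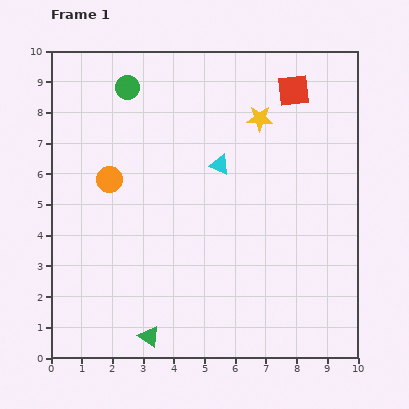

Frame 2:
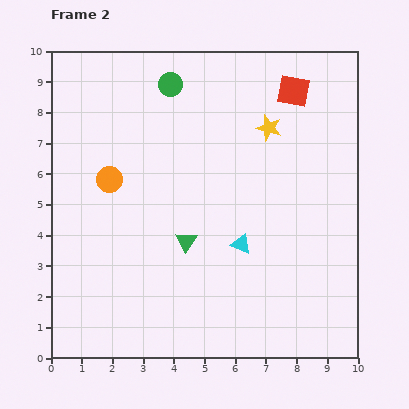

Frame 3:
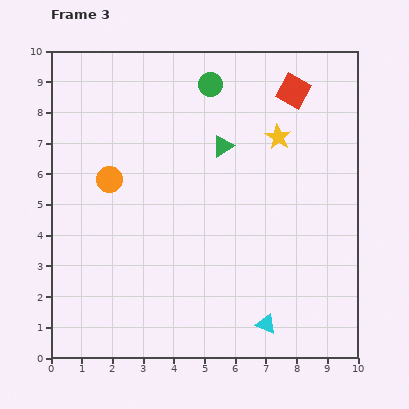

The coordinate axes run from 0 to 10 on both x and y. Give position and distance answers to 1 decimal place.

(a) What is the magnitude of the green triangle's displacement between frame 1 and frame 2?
3.3

The green triangle moved from (3.2, 0.7) to (4.4, 3.8), a distance of √(1.2² + 3.1²) ≈ 3.3.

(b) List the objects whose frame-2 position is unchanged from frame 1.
the orange circle, the red square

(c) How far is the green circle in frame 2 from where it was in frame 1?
1.4

The green circle moved from (2.5, 8.8) to (3.9, 8.9), a distance of √(1.4² + 0.1²) ≈ 1.4.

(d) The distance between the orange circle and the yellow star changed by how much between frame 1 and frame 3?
+0.4

Distance in frame 1: 5.3. Distance in frame 3: 5.7.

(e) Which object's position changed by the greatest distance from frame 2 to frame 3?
the green triangle

(moved 3.3; next 2.7)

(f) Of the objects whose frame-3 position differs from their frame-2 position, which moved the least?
the yellow star

(moved 0.4)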